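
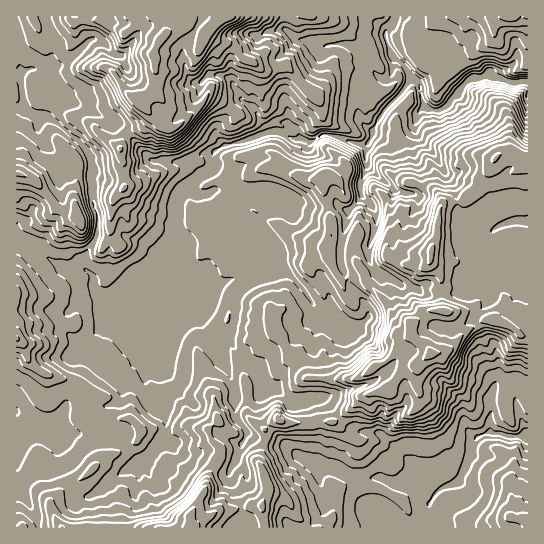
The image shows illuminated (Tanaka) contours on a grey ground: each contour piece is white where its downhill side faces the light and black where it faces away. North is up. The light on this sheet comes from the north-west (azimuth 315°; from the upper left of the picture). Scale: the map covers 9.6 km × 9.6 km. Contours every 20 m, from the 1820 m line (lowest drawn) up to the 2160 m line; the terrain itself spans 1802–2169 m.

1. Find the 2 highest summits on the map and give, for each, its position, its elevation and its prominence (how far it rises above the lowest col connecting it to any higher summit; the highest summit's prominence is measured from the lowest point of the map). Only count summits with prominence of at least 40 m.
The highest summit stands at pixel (154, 57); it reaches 2169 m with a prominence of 367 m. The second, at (430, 354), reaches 2148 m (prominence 198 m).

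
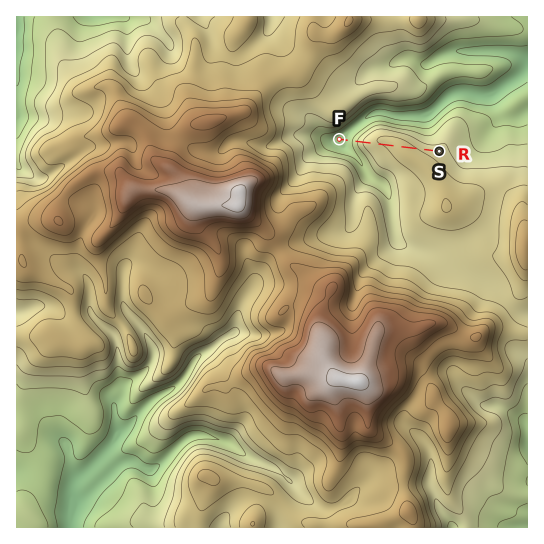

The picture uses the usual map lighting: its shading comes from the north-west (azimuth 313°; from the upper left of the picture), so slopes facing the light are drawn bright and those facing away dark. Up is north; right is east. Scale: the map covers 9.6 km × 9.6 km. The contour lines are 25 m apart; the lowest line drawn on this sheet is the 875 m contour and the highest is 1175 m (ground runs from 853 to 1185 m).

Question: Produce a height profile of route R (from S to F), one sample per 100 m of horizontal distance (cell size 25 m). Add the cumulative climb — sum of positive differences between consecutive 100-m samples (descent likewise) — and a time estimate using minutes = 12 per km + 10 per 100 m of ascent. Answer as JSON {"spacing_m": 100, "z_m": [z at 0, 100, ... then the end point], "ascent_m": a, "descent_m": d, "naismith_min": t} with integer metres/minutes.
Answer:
{"spacing_m": 100, "z_m": [959, 961, 963, 968, 974, 980, 986, 989, 987, 982, 977, 975, 973, 969, 958, 937, 911, 887, 878, 878], "ascent_m": 30, "descent_m": 111, "naismith_min": 26}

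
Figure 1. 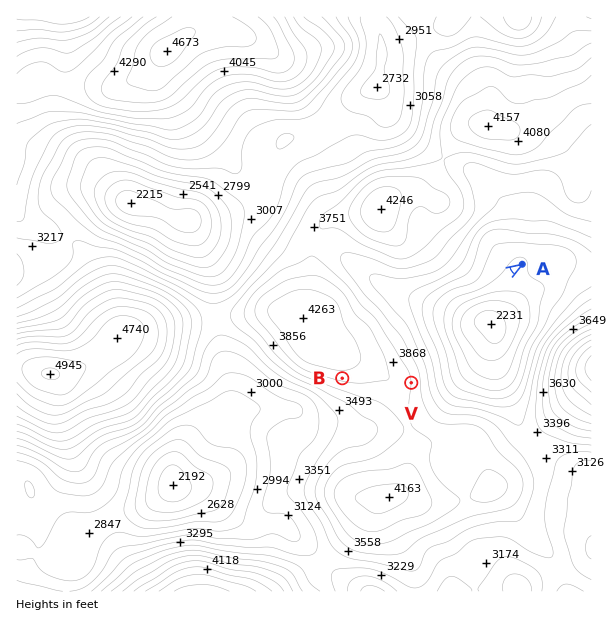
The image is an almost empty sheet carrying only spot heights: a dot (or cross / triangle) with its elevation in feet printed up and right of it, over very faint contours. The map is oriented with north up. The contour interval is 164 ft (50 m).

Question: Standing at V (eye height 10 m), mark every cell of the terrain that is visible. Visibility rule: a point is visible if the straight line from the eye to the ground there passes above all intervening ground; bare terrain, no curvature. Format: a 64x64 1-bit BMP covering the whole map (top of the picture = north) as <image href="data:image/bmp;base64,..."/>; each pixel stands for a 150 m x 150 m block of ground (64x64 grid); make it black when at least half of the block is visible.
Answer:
<image width="64" height="64" href="data:image/bmp;base64,Qk0+AgAAAAAAAD4AAAAoAAAAQAAAAEAAAAABAAEAAAAAAAACAAATCwAAEwsAAAIAAAAAAAAA////AAAAAAAAAAAAAAAAAAAAAAAAAAAAAAAAAAAAAAAAAAAAAAAAAAAAAAAAAAAAAAAAAAAAAAAAAAAAAAAAAAAAAAAAAAAAAAAAAAAAAAAAAAAAAAAAAAAAAAAAA+AAAAAAAAf/+AAAAAAAA/48AAAAAAAB/D4AAAAAAAB4HAAAAAAAAHgYMAAAAAAAPAB4AAAAAAAf8PwAAAAAAB///gAAAAAAH///AAAAAAAf//8AAAAAAB///wAAAAAAH///AAAAAAAY//8AAAAAAAh//wAAAAAAAD//AAAAAAAAP/8AAAAAAAAf/wAAAAAAAB//AAAAAAAAH/8AAAAAAAAf/wAAAAAAAP//AAAAAAAH//8AAAAAAA///wAAAAAAP///AAAAAAB///8AAAAAAP///wAAAAAB////AAAAAAP///8AAAAAB////wAAAAAP9///AAAAAA////8AAAAAAH/f/wAAAAAAHAf/AAAAAAAIB/4AAAAAAAAH/gAAAAAAAAf+AAAAAAAAD/4AAAAAAAAP/AAAAAAAAB/8AAAAAAAAPz4AAAAAAAB4HwAAAAAAAAAfAAAAAAAAAAcAAAAAAAAAAwAAAAAAAAABAAAABAAAAAAAAAAeAAAAAAAAAD4AAAAAAAAB/gAAAAAAAAP4AAAAAAAAD/AAAAAAAAAHAAAAAAAAAAAAAAAAAA=="/>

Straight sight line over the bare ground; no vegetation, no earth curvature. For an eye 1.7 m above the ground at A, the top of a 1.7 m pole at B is out of sight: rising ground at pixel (405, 338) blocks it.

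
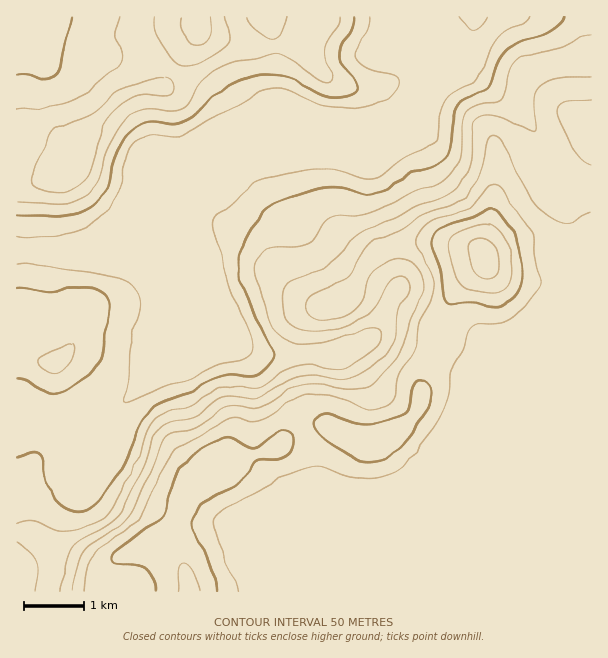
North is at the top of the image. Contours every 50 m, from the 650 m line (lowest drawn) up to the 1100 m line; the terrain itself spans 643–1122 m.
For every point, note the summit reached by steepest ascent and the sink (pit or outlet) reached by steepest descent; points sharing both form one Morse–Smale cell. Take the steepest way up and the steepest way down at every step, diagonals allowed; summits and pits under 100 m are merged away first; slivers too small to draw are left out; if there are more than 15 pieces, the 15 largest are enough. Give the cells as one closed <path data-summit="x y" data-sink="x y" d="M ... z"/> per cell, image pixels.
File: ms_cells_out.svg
<path data-summit="485 257" data-sink="476 17" d="M591 16l-157 0-7 11 0 11 6 19 9 17-10 9-10 18-20 15-9 5-16 3-50-2-37 16-48 22-21 22-20 10-8 8-8 14-81 34-26 5-62-1 1 340 575-1z"/><path data-summit="197 23" data-sink="476 17" d="M432 16l-234 0-2 17-28 50-6 5-25 2-21 10-32 38-12 26-12 10-12 4-32 2 0 71 62 2 26-5 81-34 8-14 8-8 20-10 21-22 48-22 37-16 50 2 16-3 9-5 20-15 10-18 10-9-9-17-6-19 0-11z"/><path data-summit="197 23" data-sink="17 17" d="M197 16l-180 0-1 163 22 1 22-6 12-10 12-26 32-38 21-10 25-2 6-5 28-50z"/>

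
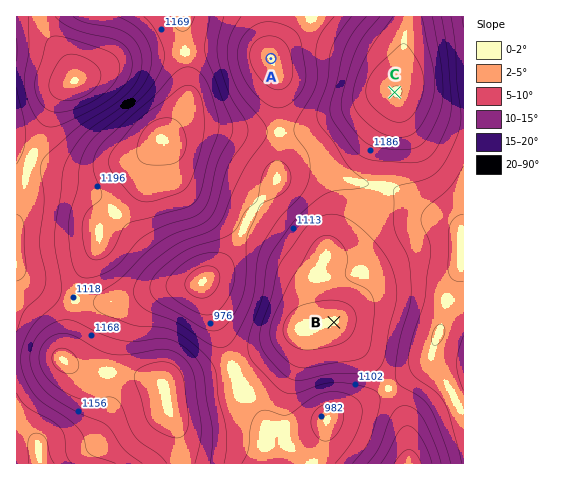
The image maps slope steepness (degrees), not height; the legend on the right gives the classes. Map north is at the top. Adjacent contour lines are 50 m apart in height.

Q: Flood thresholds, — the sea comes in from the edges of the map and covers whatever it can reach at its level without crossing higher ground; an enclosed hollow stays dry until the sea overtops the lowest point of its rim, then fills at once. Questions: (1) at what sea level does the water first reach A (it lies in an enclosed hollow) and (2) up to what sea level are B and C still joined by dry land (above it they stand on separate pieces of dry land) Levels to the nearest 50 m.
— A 1000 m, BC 1100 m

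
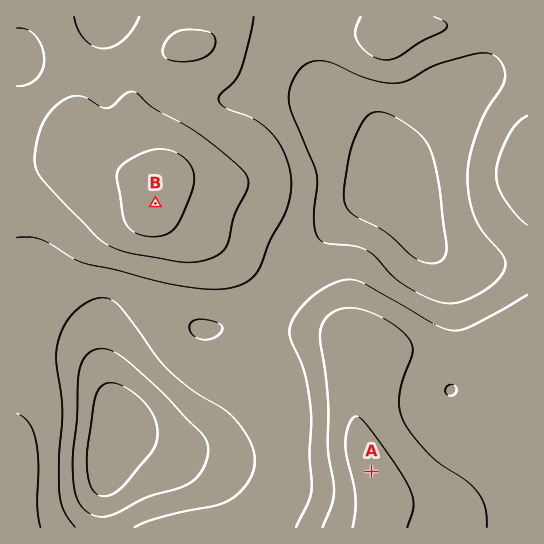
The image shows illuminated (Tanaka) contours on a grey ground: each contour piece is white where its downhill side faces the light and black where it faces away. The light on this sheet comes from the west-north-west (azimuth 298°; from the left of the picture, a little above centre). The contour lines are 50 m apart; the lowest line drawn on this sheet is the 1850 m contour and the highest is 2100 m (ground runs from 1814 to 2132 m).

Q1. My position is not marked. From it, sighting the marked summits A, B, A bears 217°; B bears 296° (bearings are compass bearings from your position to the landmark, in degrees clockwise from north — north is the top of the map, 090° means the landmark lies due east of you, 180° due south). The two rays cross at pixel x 461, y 352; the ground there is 2020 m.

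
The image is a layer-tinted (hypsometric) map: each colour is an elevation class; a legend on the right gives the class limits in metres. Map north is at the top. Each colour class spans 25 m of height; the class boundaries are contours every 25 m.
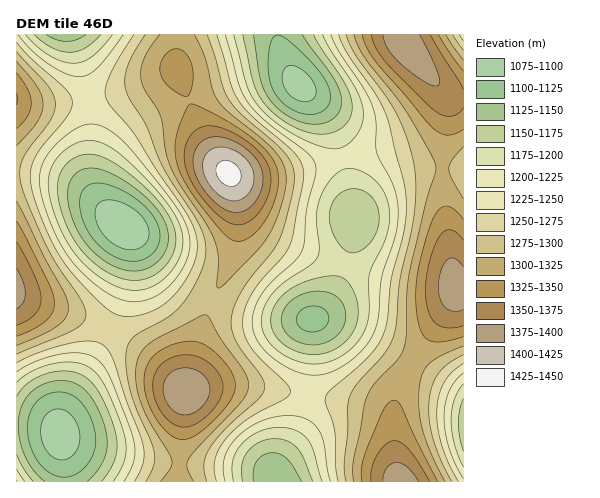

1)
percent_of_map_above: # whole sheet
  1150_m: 88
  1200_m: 72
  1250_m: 52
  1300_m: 30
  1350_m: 10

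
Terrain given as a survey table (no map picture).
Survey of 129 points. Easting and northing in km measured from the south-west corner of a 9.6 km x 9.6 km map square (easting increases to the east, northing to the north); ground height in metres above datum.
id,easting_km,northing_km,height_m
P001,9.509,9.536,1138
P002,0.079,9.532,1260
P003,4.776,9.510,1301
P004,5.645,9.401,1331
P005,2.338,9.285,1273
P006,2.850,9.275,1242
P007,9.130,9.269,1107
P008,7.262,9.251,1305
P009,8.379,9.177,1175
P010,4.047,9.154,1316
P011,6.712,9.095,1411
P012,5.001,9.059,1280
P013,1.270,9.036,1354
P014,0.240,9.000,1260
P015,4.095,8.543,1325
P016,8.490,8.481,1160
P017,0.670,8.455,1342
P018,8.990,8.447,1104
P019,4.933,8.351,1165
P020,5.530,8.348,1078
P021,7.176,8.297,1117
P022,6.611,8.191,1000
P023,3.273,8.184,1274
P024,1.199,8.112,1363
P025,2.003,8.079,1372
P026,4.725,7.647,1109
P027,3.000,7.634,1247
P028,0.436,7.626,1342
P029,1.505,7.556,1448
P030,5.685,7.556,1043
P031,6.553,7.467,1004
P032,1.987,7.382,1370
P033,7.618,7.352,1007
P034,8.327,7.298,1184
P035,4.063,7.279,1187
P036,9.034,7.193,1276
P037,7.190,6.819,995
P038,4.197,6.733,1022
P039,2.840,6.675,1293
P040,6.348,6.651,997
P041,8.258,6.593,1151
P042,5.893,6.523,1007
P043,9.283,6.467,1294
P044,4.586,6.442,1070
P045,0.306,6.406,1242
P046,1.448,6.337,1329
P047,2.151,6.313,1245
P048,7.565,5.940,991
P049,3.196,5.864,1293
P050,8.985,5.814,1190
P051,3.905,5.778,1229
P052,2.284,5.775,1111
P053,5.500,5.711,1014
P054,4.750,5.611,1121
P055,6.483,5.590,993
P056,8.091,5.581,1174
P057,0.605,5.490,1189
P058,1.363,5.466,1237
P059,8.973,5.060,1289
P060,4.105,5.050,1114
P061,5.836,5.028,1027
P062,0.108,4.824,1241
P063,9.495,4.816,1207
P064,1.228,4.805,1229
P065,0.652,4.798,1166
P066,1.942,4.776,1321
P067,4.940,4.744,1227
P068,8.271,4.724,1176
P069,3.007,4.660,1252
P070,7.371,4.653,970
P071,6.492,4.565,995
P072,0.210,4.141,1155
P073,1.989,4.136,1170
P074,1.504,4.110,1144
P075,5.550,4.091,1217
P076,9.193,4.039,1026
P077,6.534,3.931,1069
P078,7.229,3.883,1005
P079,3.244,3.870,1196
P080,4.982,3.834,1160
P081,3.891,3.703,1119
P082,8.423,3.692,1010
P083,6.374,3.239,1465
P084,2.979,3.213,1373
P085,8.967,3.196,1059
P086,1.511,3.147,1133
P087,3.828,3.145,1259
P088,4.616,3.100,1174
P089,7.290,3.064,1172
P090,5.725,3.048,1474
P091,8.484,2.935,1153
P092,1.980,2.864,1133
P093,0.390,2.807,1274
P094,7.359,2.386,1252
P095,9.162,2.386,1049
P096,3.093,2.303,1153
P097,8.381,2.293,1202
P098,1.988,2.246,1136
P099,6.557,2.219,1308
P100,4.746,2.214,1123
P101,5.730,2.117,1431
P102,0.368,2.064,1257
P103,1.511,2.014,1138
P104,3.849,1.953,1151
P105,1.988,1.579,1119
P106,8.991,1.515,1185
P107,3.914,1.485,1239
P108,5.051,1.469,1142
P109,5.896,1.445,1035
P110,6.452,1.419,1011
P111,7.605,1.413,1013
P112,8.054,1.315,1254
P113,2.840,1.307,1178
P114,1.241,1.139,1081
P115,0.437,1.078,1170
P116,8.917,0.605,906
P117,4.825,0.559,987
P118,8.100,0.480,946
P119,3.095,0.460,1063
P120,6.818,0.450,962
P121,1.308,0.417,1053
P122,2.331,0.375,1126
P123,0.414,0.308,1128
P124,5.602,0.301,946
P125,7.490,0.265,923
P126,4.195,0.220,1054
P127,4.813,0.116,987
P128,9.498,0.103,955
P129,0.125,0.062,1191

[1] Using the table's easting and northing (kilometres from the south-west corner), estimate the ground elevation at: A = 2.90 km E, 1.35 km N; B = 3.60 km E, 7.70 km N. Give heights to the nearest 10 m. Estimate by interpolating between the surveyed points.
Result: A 1190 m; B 1270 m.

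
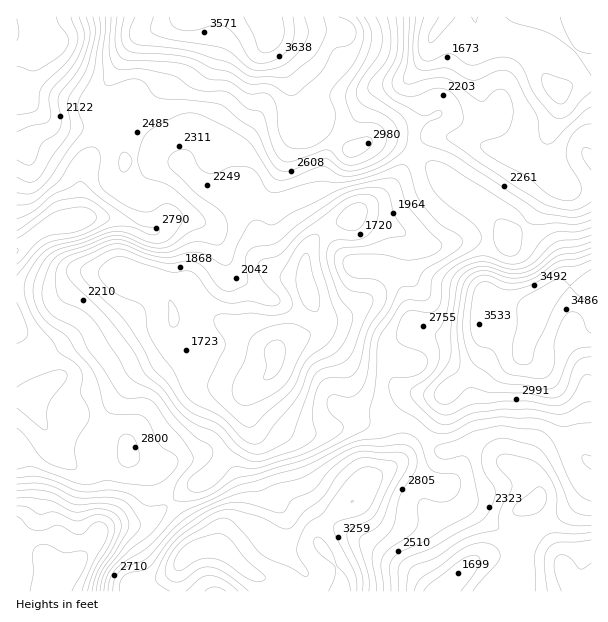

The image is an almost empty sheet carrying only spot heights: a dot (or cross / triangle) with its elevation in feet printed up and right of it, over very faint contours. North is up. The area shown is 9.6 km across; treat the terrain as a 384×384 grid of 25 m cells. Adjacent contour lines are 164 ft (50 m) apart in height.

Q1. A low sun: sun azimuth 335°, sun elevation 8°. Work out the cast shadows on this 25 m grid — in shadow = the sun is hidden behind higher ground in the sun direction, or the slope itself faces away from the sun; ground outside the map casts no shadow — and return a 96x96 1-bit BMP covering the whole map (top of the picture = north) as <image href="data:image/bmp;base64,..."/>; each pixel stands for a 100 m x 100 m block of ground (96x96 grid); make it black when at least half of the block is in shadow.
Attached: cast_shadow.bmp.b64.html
<image width="96" height="96" href="data:image/bmp;base64,Qk2+BAAAAAAAAD4AAAAoAAAAYAAAAGAAAAABAAEAAAAAAIAEAAATCwAAEwsAAAIAAAAAAAAA////AAAAAAAA4AB//wAA///wAAAA4AB//gAA///4ACAB8AA//AAAD//+AHMD+AAf8AAAH///AP8H/AAP4AAAP///gP8H/gAHwAAAP///gf8P/wADgAAAf///w/8f/4AAAAAA////g/8f/8AAAAAB////g/8//+AAAAAD////gf8///AAAAAD////gH9///gAAAAH//n/8B////wAAAAH//j//4f///4AAAAD//gf//f///4AAAAAf/gD///////gAAAAP/gB//7////8AAAAH/AD//////3/AAAAD/AH//////3/AAAAB/AH////4Hj/gAAAA/AP////gAA/gAAAAfAf//8eAAAPgAAAAGA///8AAAAAAAAAAAD///8AAAAAAAAAAAP///8AMAAAAAAAAAf///8AOAAAAAAAAAf///8AOAAAAAAAAAf///8AGAAAAAAAAAf///8AAAAAAAAAAAf///8AAAAAAAAAAA////8AAAAAAAAAAAf///8CAAAAAAAAAAP///8HgAAAAAAAAAD///8DwAAAAAAAAAAD//8BwAAADAAAAAAB//8AQAAAHAAAAAAAf/8AAAAAPAAAAAAAP/8AAAOA/GAAAAAAHD8AAAfB+PgAAAAAAB/gAA/j//4AAAAAAB/gAD////4AAAAAAA/AAH////8AAAAAAOOAAf////8AAAAAAfAAB/////8AAAAAAPAH//////4AAAAAAPgP//////4AAAAAAPgP//////4AAAAAAHgf//////wAAAAAAHw//////8HAcAAAADh//////wPg8AAAAAB//////Afg+AAAAAD/////wA/g+AAAAAD/////wD/w8AAAAAD/////wf/wYAAAAAD/////5//4AAAAAAD////////4AAAAAAD/////////w+AAAAB///////////AAAAAf//////////AAAAAP////DD////AAAAAD//A+AB////AAAAAAH8AcAA////AAAAAAAAAAAAf//+AAAAAAAAAAAAf//+AAAAAAAAAAAA///+AAAAAAAAAAAB///+AAAAAAAAAAAZ///+AAAAAAAAAAB9///+AAAAAAAAAAD9///8AAAAAAAAAAH9///8AAAAAAAAAAf9///8AAAAAAAAAD/8///8AAAAAAAAAP/4f9/8AAAAAAAAAf/4P4f8AAAAAAAAA//4P4H8AAAAAAAAB//4B4AcDAAAAAAAB//8O4AAfgAAAAAAD////YAAfgAAAAAAD////gAAGAAAAAAAH////gAAAAAAAAAAP////wLgAAAAAAAAf////3/wAAAAAAAD///////4AAAAAAAH///////8AAAAAAAP///////+AAAAAAAP///////+AAAAAAAH////////AAAAAAAH/////9//AAAAAAAH//+f/9//gAAAAAAD//8H/9//gAAAAAAD//4D/9//gAAAAAAA//gB9///gAAAAAAAH/gA454/wAAAAAAAA/gAAAAfwAAAAAAAAPgAAAAPwAAAAAAAADAAAAAPwAAAA="/>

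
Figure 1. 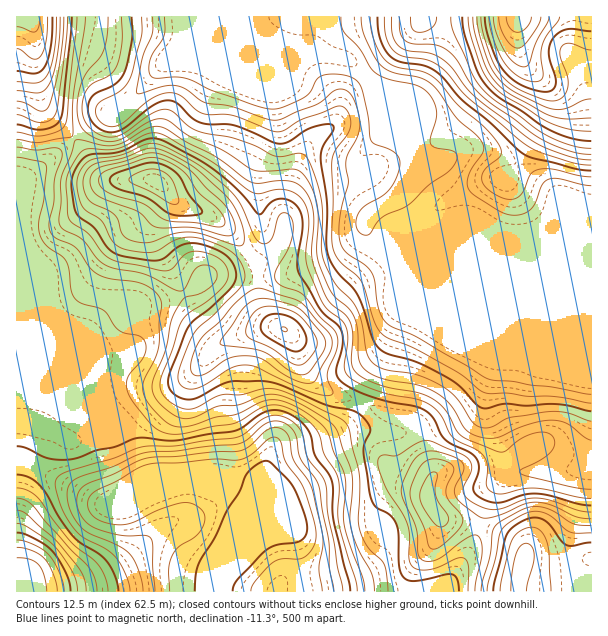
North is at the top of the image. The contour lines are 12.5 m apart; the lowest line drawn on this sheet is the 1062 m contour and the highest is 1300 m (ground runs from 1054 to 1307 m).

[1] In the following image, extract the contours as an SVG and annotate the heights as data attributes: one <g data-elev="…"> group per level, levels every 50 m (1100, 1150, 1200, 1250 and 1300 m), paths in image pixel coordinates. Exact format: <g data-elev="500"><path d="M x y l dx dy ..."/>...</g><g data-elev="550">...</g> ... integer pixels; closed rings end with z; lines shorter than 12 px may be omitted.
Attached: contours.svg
<g data-elev="1100"><path d="M143 591l-4-21-9-16-14-9-29-13-11-11-6-11-3-10 1-11 2-6 10-6 31-10 33-14 32-2 64-8 8-4 16-15 12-3 9 2 8 8 4 7 3 20 18 27 11 55 0 27 5 24"/><path d="M591 394l-40-7-62-8-72-42-30-13-4-6-4-9-4-28-3-8-7-8-20-14-3-5-3-7 1-26 8-30-2-16 0-8 11-22 3-11-2-15-7-16-7-6-8 1-19 14-35 15-7 1-11-2-33-12-27-4-18-13-9-3-13 0-26 8-1-1 0-3 5-30 11-28 0-15"/><path d="M361 17l1 10 3 9 9 20 6 9 12 7 27 5 11 6 9 9 19 27 17 15 6 7 3 6-1 5-12 18-4 10 2 9 5 6 27 17 8 3 7 0 9-2 6-4 5-7 6-17 6-5 10-1 33 7"/></g><g data-elev="1150"><path d="M97 591l-2-13-7-12-19-18-37-43-8-5-7-2"/><path d="M591 440l-7-3-17-13-13-4-12 1-14 3-31 14-9 0-11-2-12-7-14-24-16-13-18-7-36-7-10-4-6-5-6-10-1-29-4-13-6-9-16-15-13-29-2-13 1-32-1-16-8-20-6-9-4-3-6-2-29 2-11-1-31-20-34-15-18-13-6-3-6 0-8 2-25 16-11 4-13-1-15-8-5-6-3-9 0-22 8-21 13-16 5-8 3-14 1-19"/><path d="M17 147l19 3 20-2 3 1 3 3 0 6-7 21-1 24-5 19 1 8 3 6 22 11 15 20 8 7 12 5 32 5 11 6 7 7 2 8-3 16 0 26-4 12-11 21-1 9 5 13 16 18 10 6 14 0 27-9 21-3 25-12 14-2 10 2 15 7 15 10 10 9 4 7 5 18 10 21 2 12-3 27 1 12 7 24 12 29 2 13"/><path d="M392 17l1 19 3 7 5 5 9 3 21 2 12 6 9 9 13 18 9 10 61 47 34 13 22 4"/></g><g data-elev="1200"><path d="M64 591l-4-18-12-19-15-10-16-4"/><path d="M591 512l-12-1-27-10-15-3-13 2-26 9-9 0-9-3-12-7-5-7 1-6 8-16-1-6-2-5-8-5-30-13-6-1-6 2-23 14-12-1-4 1-2 3 0 6 6 18 19 32 5 12 2 10-1 20 2 8 6 4 11 1 10-3 18-8 8-1 3 3 1 5 0 25"/><path d="M321 395l8 1 4-3-5-12-1-7 10-24 1-12-4-8-14-13-17-22-6-4-16-6-6-6 1-9 12-21 4-13 1-14-4-7-4-2-4 1-3 4-4 16-3 6-5 4-6-1-6-8-14-32-11-14-32-25-27-15-12-5-12 0-23 10-28 5-10 5-5 7-3 9 0 11 4 12 5 7 16 11 9 18 7 7 13 5 21 1 7-2 20-11 9-2 9 1 15 4 16 8 9 7 5 9 3 12-4 9-28 28-15 13-7 10-13 34 0 8 3 6 7 3 9-1 10-5 24-15 8-2 9-1 10 3 42 20z"/><path d="M17 115l24 8 9-3 5-6 9-54 4-43"/><path d="M468 17l3 18 10 31 6 12 10 12 10 7 44 26 19 6 21 2"/></g><g data-elev="1250"><path d="M591 542l-18 4-6-1-6-4-11-16-7-5-9-2-11 3-11 7-6 8-13 55"/><path d="M294 351l7-1 5-7 0-8-6-10-7-7-9-3-11-1-7 3-4 4-1 5 2 7 8 6z"/><path d="M173 215l21 0 6-1 2-2-14-18-8-17-10-9-11-5-10 0-30 9-8 5 0 6 5 5 30 9 19 14z"/><path d="M17 71l18 3 4-2 5-4 4-9 3-12 1-30"/><path d="M485 17l1 12 4 13 6 17 7 10 7 9 9 6 23 8 9-1 3-2 2-5-1-7-6-24 1-9 4-7 6-5 7-3 24 2"/></g><g data-elev="1300"><path d="M506 17l1 6 3 5 8 4 4-1 5-4 3-4 1-6"/></g>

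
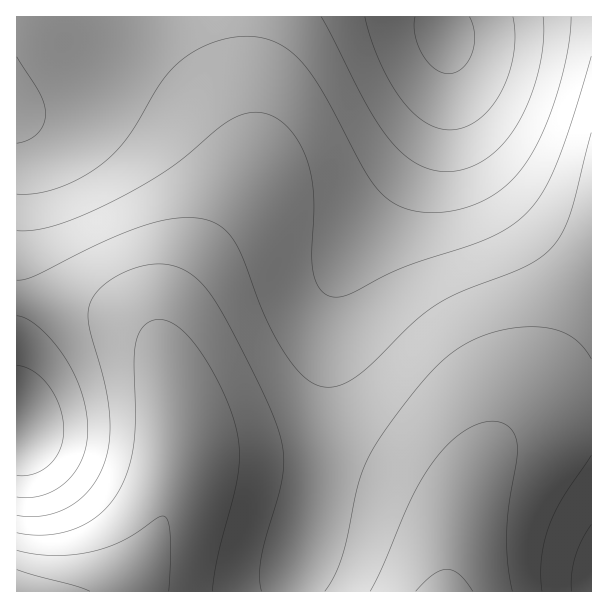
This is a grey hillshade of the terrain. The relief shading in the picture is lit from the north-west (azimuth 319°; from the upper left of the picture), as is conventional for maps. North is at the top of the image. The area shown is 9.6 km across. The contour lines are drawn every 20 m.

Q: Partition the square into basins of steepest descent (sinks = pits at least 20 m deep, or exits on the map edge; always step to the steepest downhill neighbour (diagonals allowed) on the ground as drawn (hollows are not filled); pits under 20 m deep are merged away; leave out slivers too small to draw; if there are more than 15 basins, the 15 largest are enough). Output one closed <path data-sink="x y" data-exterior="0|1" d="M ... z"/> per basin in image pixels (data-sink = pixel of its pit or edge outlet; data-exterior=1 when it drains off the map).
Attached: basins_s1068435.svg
<path data-sink="446 35" data-exterior="0" d="M591 16l-575 1 0 280 68 9 32 8 24 12 12 12 12 21 14 51 3 42-7 39-14 37-12 24-16 24-15 16 329-1 5-43 9-39 16-38 14-19 20-19 20-11 28-7 34-2z"/><path data-sink="17 428" data-exterior="1" d="M26 298l-10 1 0 292 100 1 16-16 16-24 12-24 14-37 6-26 1-31-11-57-13-33-10-12-15-10-16-8-32-8z"/><path data-sink="591 588" data-exterior="1" d="M591 414l-33 1-28 7-20 11-20 19-14 19-16 38-9 39-4 44 145-1z"/>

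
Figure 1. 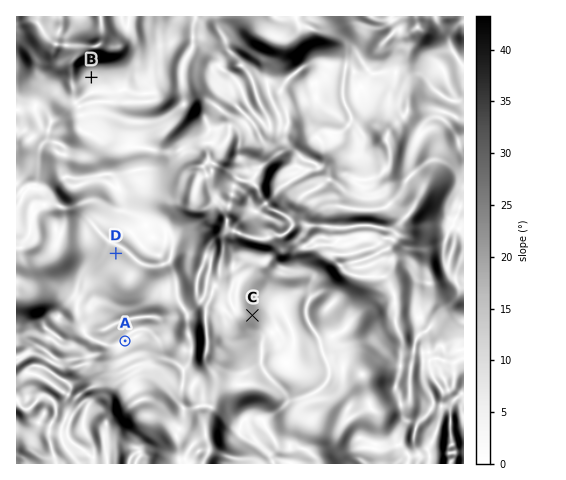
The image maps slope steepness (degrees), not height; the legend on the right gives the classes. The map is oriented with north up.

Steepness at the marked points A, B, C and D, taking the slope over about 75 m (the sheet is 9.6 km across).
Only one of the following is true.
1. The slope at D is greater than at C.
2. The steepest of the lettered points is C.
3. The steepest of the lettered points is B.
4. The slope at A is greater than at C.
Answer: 2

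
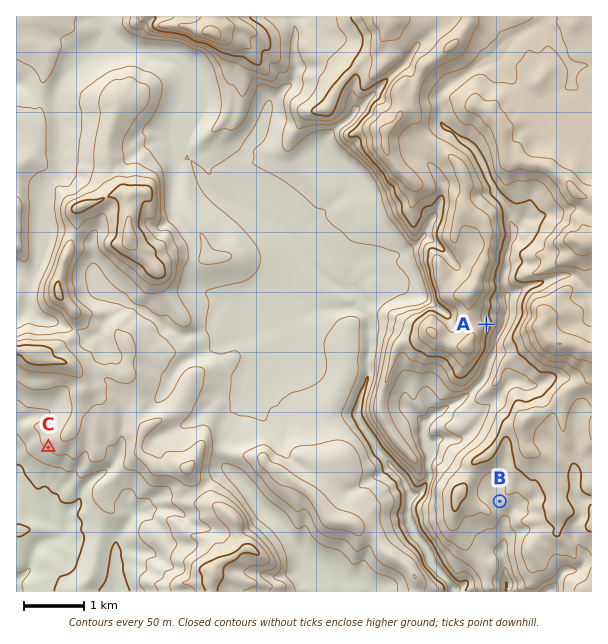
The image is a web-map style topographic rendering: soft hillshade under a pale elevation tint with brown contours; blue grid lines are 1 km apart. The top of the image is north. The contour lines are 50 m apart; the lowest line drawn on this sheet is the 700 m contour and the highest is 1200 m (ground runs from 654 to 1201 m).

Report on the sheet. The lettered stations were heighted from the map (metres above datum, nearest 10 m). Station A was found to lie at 1030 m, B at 930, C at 850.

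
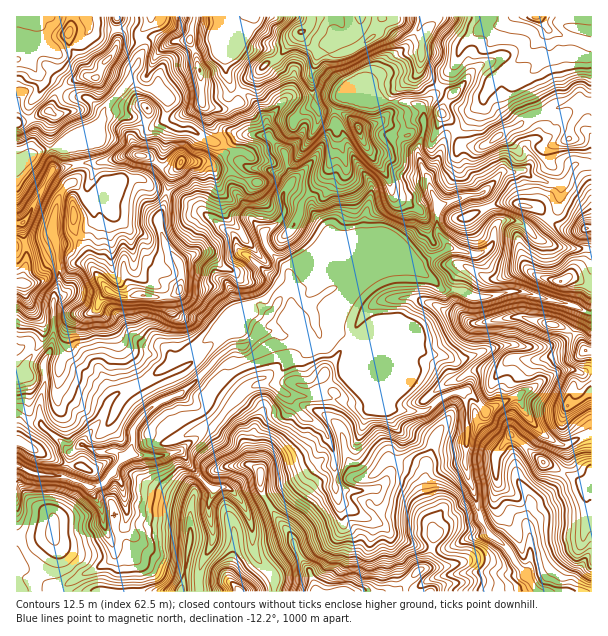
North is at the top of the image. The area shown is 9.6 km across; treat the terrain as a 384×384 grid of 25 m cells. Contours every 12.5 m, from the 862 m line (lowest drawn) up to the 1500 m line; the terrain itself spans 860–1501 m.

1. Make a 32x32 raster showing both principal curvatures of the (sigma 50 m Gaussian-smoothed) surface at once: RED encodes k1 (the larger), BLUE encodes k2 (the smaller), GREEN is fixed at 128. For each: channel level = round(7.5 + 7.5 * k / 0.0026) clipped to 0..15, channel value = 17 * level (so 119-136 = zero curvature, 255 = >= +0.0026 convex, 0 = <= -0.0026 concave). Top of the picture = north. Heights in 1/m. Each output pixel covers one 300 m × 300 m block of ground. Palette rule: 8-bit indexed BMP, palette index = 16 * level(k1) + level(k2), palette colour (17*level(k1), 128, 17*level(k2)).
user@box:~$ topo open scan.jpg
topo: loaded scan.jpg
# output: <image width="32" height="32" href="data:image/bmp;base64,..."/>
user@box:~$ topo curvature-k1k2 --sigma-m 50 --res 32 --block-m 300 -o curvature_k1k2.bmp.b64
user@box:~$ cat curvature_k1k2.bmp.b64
<image width="32" height="32" href="data:image/bmp;base64,Qk02CAAAAAAAADYEAAAoAAAAIAAAACAAAAABAAgAAAAAAAAEAAATCwAAEwsAAAABAAAAAAAAAIAAABGAAAAigAAAM4AAAESAAABVgAAAZoAAAHeAAACIgAAAmYAAAKqAAAC7gAAAzIAAAN2AAADugAAA/4AAAACAEQARgBEAIoARADOAEQBEgBEAVYARAGaAEQB3gBEAiIARAJmAEQCqgBEAu4ARAMyAEQDdgBEA7oARAP+AEQAAgCIAEYAiACKAIgAzgCIARIAiAFWAIgBmgCIAd4AiAIiAIgCZgCIAqoAiALuAIgDMgCIA3YAiAO6AIgD/gCIAAIAzABGAMwAigDMAM4AzAESAMwBVgDMAZoAzAHeAMwCIgDMAmYAzAKqAMwC7gDMAzIAzAN2AMwDugDMA/4AzAACARAARgEQAIoBEADOARABEgEQAVYBEAGaARAB3gEQAiIBEAJmARACqgEQAu4BEAMyARADdgEQA7oBEAP+ARAAAgFUAEYBVACKAVQAzgFUARIBVAFWAVQBmgFUAd4BVAIiAVQCZgFUAqoBVALuAVQDMgFUA3YBVAO6AVQD/gFUAAIBmABGAZgAigGYAM4BmAESAZgBVgGYAZoBmAHeAZgCIgGYAmYBmAKqAZgC7gGYAzIBmAN2AZgDugGYA/4BmAACAdwARgHcAIoB3ADOAdwBEgHcAVYB3AGaAdwB3gHcAiIB3AJmAdwCqgHcAu4B3AMyAdwDdgHcA7oB3AP+AdwAAgIgAEYCIACKAiAAzgIgARICIAFWAiABmgIgAd4CIAIiAiACZgIgAqoCIALuAiADMgIgA3YCIAO6AiAD/gIgAAICZABGAmQAigJkAM4CZAESAmQBVgJkAZoCZAHeAmQCIgJkAmYCZAKqAmQC7gJkAzICZAN2AmQDugJkA/4CZAACAqgARgKoAIoCqADOAqgBEgKoAVYCqAGaAqgB3gKoAiICqAJmAqgCqgKoAu4CqAMyAqgDdgKoA7oCqAP+AqgAAgLsAEYC7ACKAuwAzgLsARIC7AFWAuwBmgLsAd4C7AIiAuwCZgLsAqoC7ALuAuwDMgLsA3YC7AO6AuwD/gLsAAIDMABGAzAAigMwAM4DMAESAzABVgMwAZoDMAHeAzACIgMwAmYDMAKqAzAC7gMwAzIDMAN2AzADugMwA/4DMAACA3QARgN0AIoDdADOA3QBEgN0AVYDdAGaA3QB3gN0AiIDdAJmA3QCqgN0Au4DdAMyA3QDdgN0A7oDdAP+A3QAAgO4AEYDuACKA7gAzgO4ARIDuAFWA7gBmgO4Ad4DuAIiA7gCZgO4AqoDuALuA7gDMgO4A3YDuAO6A7gD/gO4AAID/ABGA/wAigP8AM4D/AESA/wBVgP8AZoD/AHeA/wCIgP8AmYD/AKqA/wC7gP8AzID/AN2A/wDugP8A/4D/AIeHhpWop6elpdaC19i1cpXXtsjGtrakpKWWhpeEloWUh4eIh5SFdnZ154LHlYR0xeeVlXSWlum2tqaXpJSXlqaHiJiYl4WHdoXog5Wmg5b4dWSWhYWEk6SDpqSilYeYp4aImJeDpYaHheiTprZyx8iXhYWGdIaoqKijobeFhpeXlZiouLDnlIeF55DZoaXmh5eFhZaGl6ioqJDXhoZ2h5fnyMm0oNWUh4bosbCA94Z2hoOVlXWXl6e4gOemhIWHl8CAoNDloNm3ptPg1rT4hnaHk7i3lYaXlZSA+HSUt7aXw/nVtqKwgJCQkbe318imhoaUtoaopqiXg6Tpc9bplKjYlqODtsehybekhIW3lpeHl4O2hbiDlreEkbf3xYChg6WDqJeFuJG1l4eHhZa2dYWDx6iThKWk18Wycvhwptd0loOoh4aWt5GSpYaHhbiWhKaWlnZ2lcWQ06KhsZSm6cWokreHh4aGp7eRpoaXpZOnl6eFh4d2hcfEg8ink3PHpreByIaGmJiGhriSpoeHloaWt3Z3d4eGlpS1t6enlbKTlqOlhnaXl5aFhaeThJeHh4aGh4d3h4aFhYJxopKSlfiFtbKkhKR0c5PEkpeohIaHh4eXh3d3dna26LaGpuj1xLXEwvj4kYRzxsWVcoaWhpiHh4enhnWGxvfW9/j416KA54NwUuT29/bn+bW0o6OEhoeHh4a3x8eTsXCAgICAsNbI58CD94OVhobnc7L51pSGh4eHh4aGhISnx8bW+Pf4praGscenpaWXp9a2xZLjsoSHh4eHh4eFxMWShae3dZalxHSStoaVlJTXdaemxLHnt4R3h4eHdKazk6aByJRyo7P3cqPHhnaEyLZlhJO0gpH4hWSWhYKk5sDauHGgkcal6NPUkdaGh5am1mR1t6O1osa0ppaC18jXgKHF9ejYl4WWcveAlIZ2hmLUhIa2tPuyc6anuYDmp5OltpNxp5eUdZd05fbFxqSTs+fXx7als8Sxk6fGoPaWgZWoloWTg6eGhYShgoSTxPjno9elpLe4gdOwtZD3p6ahtLjHpqWVp5WVtaWUdHak1oODgZKTc4Kj1faiw/d0t7LGpobHx5aGp5XF2NjXk4WU15PU2MamhLPH18P0o8eXgtmWdnWXuKeHl6aUpYK0krakdHPnhba2dGP0UnV3lJOUpMd1hoWHl6enl4Wm1+mVk6WFlfeDtsiXk/hjcnaGp8eUpbd1h4aGhpaGl3WmxtZy1XO11YSFx9Zj1tbXcnOF2JWEp6eWh4eHdoeGpoVk95Sj9/eDd3Wmtsemhqb3xZLGhXSGhoeHh4aGh4eWlnXWlYVj5qWGh3SUtbeHh4a3yKTHtoWHhpaVl4c="/>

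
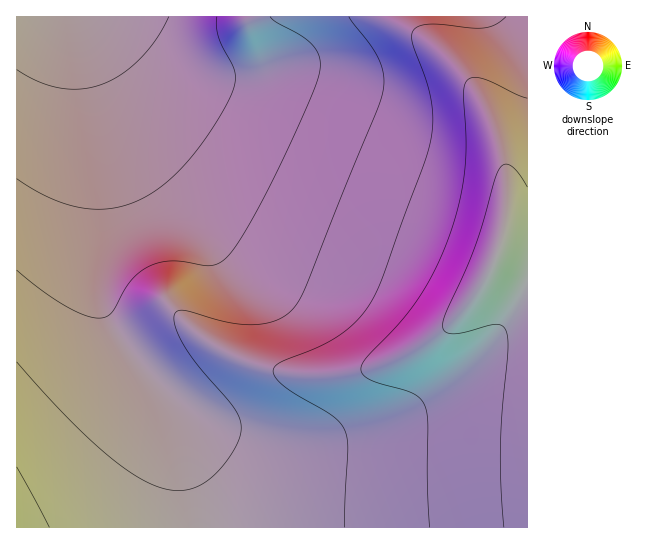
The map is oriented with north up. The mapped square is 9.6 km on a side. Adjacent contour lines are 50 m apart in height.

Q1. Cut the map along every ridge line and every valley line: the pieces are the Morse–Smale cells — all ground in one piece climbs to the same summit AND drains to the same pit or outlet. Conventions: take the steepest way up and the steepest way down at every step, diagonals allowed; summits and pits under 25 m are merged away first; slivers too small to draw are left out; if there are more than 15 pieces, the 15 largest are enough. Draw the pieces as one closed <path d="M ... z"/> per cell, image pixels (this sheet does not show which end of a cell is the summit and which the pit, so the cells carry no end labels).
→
<path d="M527 16l-452 1 14 85 8 68 2 52-3 55 3 18 13 32 44 58 11 20 17 72 6 51 338-1z"/><path d="M74 16l-58 1 0 510 173 1 0-13-5-38-17-72-11-20-44-58-13-32-3-18 3-55-2-52-8-68z"/>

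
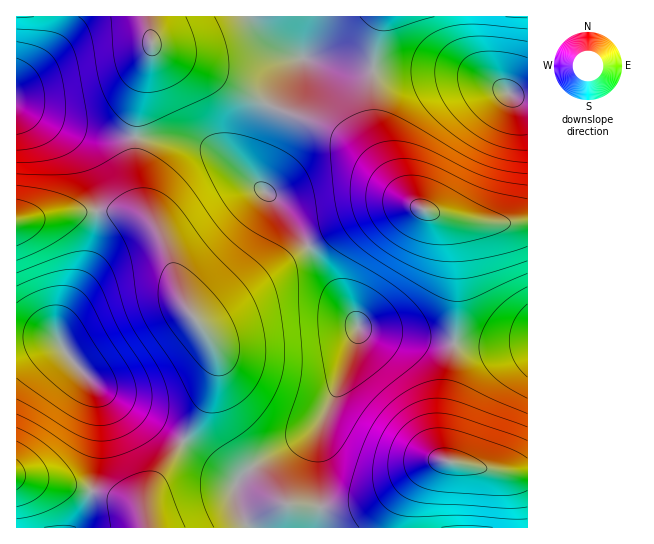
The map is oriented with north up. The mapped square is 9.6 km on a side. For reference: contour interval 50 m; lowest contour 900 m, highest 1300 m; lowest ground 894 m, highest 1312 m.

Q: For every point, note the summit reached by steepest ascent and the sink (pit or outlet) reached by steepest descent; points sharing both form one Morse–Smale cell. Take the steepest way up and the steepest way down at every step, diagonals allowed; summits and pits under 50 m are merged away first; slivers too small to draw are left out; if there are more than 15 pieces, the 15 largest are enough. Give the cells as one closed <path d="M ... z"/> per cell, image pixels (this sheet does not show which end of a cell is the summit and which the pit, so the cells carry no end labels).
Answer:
<path d="M159 137l-23 1-1 21 4 38 6 16 19 30 17 55 31 44 4 11 0 21-4 15-12 26-16 27 41 29 12 12 17-18 52-29 15-14 30-64 8-31-56-90-32-41-56-45-22-10z"/><path d="M382 16l-70 1-1 21-6 19-8 3-9 9-29 56-10 32 2 17 5 9 23 20 13 18 67 107 12 4 83 12 3-35 0-46-1-18-4-16-10-12-23-9-12-11-23-39-11-32 0-67z"/><path d="M527 16l-144 1-6 16-4 26 0 67 6 19 14 32 14 20 12 11 23 8 27 5 59 1z"/><path d="M361 328l-2 1-14 42-24 51-15 14-52 29-17 16-2 5 0 11 4 13 10 18 150 0 4-19 12-24 19-21 13-3-4-7 0-35 12-74-2-2-82-11z"/><path d="M111 211l-15 0 0 26-4 18-5 15-27 52-3 11 2 9 17 24 19 19 88 56 17-26 12-26 4-15 0-21-4-11-31-44-14-48-11-21-17-13z"/><path d="M253 16l-105 1 4 32-12 41-4 28 0 19 41 2 28 6 20 12 30 27-6-17 0-10 6-22 28-58 6-10 12-9-10-2-16-9-15-16z"/><path d="M147 16l-88 0-4 22-7 12-9 12-23 21 0 20 30 16 35 12 28 5 26 1 5-47 12-41z"/><path d="M47 337l-31 1 0 137 75 16 8-45-2-51-5-12-16-17-16-23z"/><path d="M527 343l-17 2-55 0-12 74 0 35 4 7 60 12 21 1z"/><path d="M441 215l-4 0 14 11 5 19 1 64-2 34 12 2 43 0 17-2 1-120-49 0z"/><path d="M95 211l-29 2-50 9 1 115 30 0 12 4-2-8 3-11 27-52 5-15 5-34 0-8z"/><path d="M451 461l-12 0-5 3-15 15-16 30-3 10 1 9 127-1-1-52-28-3z"/><path d="M17 105l-1 116 79-10 1-16-3-14-5-16-8-14-19-18z"/><path d="M93 383l6 19 0 44-7 44 27 9 14 6 8 9 5 13-1-24 3-9 35-52z"/><path d="M183 441l-19 26-16 27-3 9 2 24 100 1-12-31 1-16z"/>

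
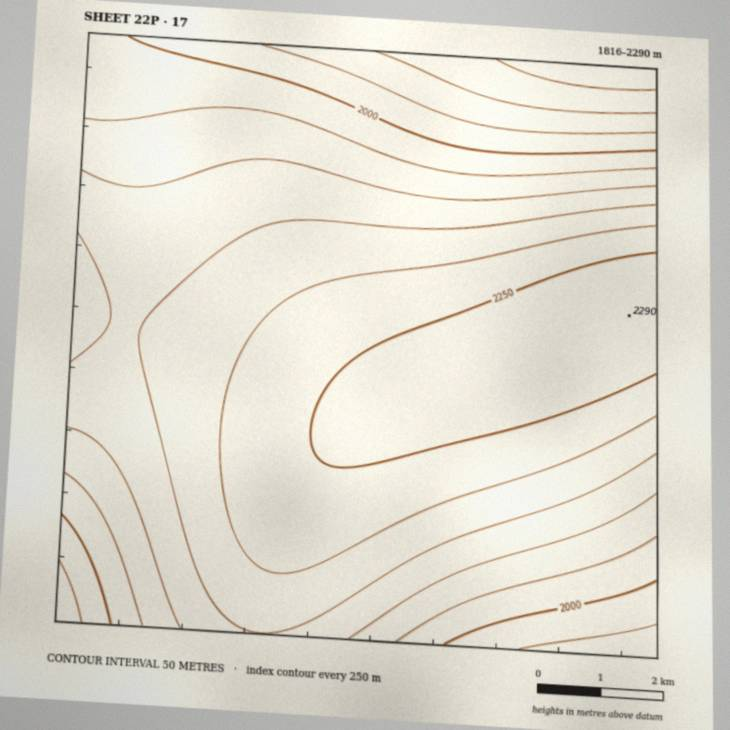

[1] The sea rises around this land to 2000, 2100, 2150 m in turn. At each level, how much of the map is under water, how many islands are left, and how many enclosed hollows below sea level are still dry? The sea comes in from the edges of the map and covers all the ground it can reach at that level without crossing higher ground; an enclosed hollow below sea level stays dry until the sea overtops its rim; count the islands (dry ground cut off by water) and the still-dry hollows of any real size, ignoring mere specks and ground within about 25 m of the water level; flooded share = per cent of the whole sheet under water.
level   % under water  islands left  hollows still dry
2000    13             0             0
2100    35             0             0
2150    53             0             0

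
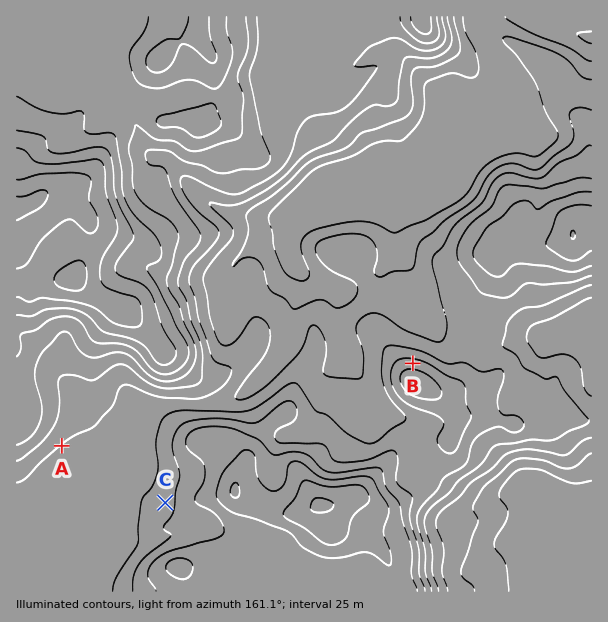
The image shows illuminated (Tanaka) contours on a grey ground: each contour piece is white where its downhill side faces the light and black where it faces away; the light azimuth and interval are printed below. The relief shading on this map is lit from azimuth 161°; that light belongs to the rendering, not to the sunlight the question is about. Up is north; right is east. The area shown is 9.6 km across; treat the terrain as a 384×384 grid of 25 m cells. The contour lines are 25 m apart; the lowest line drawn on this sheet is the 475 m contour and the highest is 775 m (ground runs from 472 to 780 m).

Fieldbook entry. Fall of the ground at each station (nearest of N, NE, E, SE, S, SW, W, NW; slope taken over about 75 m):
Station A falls SE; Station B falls N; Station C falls W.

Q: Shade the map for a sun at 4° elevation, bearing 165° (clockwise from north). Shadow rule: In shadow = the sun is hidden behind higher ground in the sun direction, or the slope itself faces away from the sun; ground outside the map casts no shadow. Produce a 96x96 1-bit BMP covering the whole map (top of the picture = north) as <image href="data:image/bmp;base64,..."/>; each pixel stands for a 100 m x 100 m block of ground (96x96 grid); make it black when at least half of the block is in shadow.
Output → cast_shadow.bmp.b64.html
<image width="96" height="96" href="data:image/bmp;base64,Qk2+BAAAAAAAAD4AAAAoAAAAYAAAAGAAAAABAAEAAAAAAIAEAAATCwAAEwsAAAIAAAAAAAAA////AAAAAAAAAAAAAAAAAAAAAAAAAAAAAAAAAAAAAAAAAAAAAAAAAAAAAAAAADgAAAAAAAAAAAAAAD8AAAAAAAAAAAAAAD/4AAAAAAAAAAAAAD/8AAAAAAAAAAAAAB/+AAAAAAAAAAAAAB//AAAAAAAAAAAAAB//AAAAAAAAAAAAAA/+AAAAAAAAAAAAAAfgAAAAAAAAAAAAAAPAAAAAAAAAAAAAAAPAAAAAAAAAAAAAAAGAAB4AAAAAAAAAAAAAAB8AAgAAAAAAAAAAAA5+BwAAAAAAAAAAAA7/wwAAAAAAAAAAIAT/4AAAAAAAAAAAMAD/8AAAAAAAAAAAeAH/+AAAAAAAAAAAeA//+AAAAAAAAAAAOB///AAAAAAAAAAAOD///AAAAAAAAAAAAz///gAAAAAAAAAAB7///gAAAAAAAAA+D5///wAAAAAAAAA//4///4AAAAAAAAA//4f//4AAAAAAAAB//+H//gAAAAAAAAB///D/wAAAAAEAAAA///z/AAAAAAAAAAAf//z8AAAAAAAAAAAA//x4AAAAAAAAAAAAH/wwAAAAAAAAAAAAA/wAAAPAAAAAAAAAAfwAAf/gBgAAAAAAAP4AA//jB8AAAAAAIH8AA//hh+AAAAAAMD8AA//BwfAAAAAAOA8AA/+AAOAAAAAAOAcAA/+AAAAAAAAAGAIAB/4AAAAAAAAAAAAAB/wAAAAAAAAAAAAAB/gAAAAAAAAAAAAAB/AAAAAAAAAAAAGBh+AAAAAAAAAAAAHDx8AAAAAAAAAAAAHBh4AAAAAAAAAAAAHBBgAAAAAAAPwAAAHAAAAAAAAAAPwAAAGAAAAAAAAAAPwAAAAAAAAAAAAAAHgAAAAAAAAAAAAAAAAAAAAAAAAAAAAAAAAAAAAAAAAAAAAAAAAAAAAAAAAAAAAAAAAAAAAAAAQAAAAAAAAAAAD/AB/gAAAAAAAAAAD/4B/wAAAAAAQAAAH/8D/4AAAAAAwA4AD/8H/+AAAAAAgD4AD/8H//gAAAAAADwAD/4D//gHgAAAAHAAB/wD//gP4AAAAAAAAfAB//Gf/AAAAAAAAAAA/////wAAAAAAAAAAf////+AAAAAAAAAAP/////wAAAAAAAAAP/////+AEAAAAAAAP///5//AAAAAAAAAH///5//AAAAAAAAAH///x//gAAAAAAAAD///7//gAAAAAAAAD///z//gAAAAAAAAB///z//wAAAAAAAAA///j//wAAAAAAAAAf//j//4AAAAAAAAAP//B/wAAAAAAAAAAH/+A/AAAAAAAAAAAD/4AAAAAAAAAAAAAADwAAAAAAAAAAAAAABgAAAAAAAAAAAAAAAAAAAAAAAAAAAAAAAAAAAAAAAAAAAAAAAAAAAAAAAAAAAAAAAAEAAAAAAAAAAAAAAAEAAAAAAAAAAAAAAAEAAAAAAAAAAAAAAH8AAAQAAAAAAAAAAf8AAA4AAAAAAAAAB/4AAAwAAAAAAAAAH/wAAAwAAAAAAAAA//AAAAAAAAAAAAAB/+AAAAAAAAAAAAAB/4A="/>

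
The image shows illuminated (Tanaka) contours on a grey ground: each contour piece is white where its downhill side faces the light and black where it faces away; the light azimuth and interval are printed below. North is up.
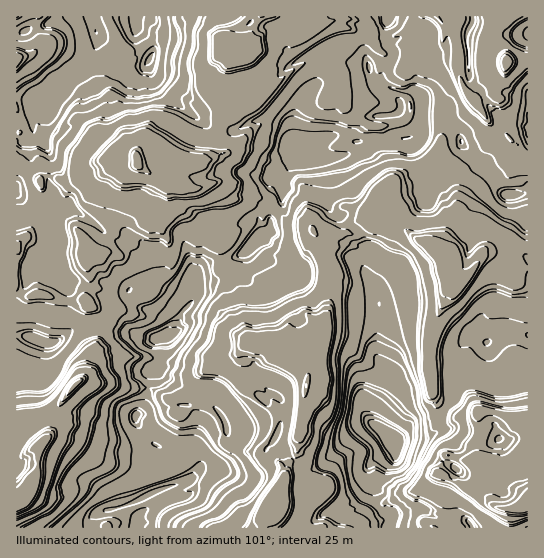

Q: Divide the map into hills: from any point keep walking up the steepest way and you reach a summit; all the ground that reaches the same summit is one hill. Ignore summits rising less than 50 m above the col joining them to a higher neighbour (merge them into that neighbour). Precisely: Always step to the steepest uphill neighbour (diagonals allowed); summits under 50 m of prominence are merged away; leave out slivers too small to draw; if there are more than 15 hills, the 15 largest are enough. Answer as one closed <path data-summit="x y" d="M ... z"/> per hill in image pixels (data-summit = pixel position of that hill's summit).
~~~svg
<path data-summit="397 442" d="M379 207l-13 10-12 6-8 10-24-1-7 2 4 7 2 13 4 5 4 50-4 15-8-5-3 0-3 4-2 11 4 17-8-6-7 0-16 6-8-8-23 0-6 2-4 5 0 31 3 6 18 18 15 6 0 7-5 15-13 20 7 8 13 2 6 12-9 26-13 22 0 4 264 1 1-279-9-4-17 8-16-1-7 6-8 16-10 10-12 3-4-5 2-16-4-5-17-18-8-3-21-16-14-11z"/><path data-summit="171 335" d="M138 164l-13 7-8 16-8 30 4 10-2 11-9 14-4 3-5-2-6 5 2 25-4 7 0 9 5 9 5 0 5 3 5 11 0 7-17 34 0 7-4 8 17 6 12 0 14 4 23 0 19 11 6 14 6 2 16-12-1-10 5-4 2-15 3-3-2 35 13 12 6 15 1 12 5 3 12-1 17 6 14-20 5-15 0-7-15-6-18-18-3-6 0-31 4-5 6-2 23 0 8 8 22-6-15-10-1-9-8-9-11-26-11-11-17-7-6-6-14-8-2-20-14-7-22-23-2-20-6-5-17-5z"/><path data-summit="135 17" d="M247 16l-231 1 0 273 2 2 7 4 20-1 20 6 20-1 0-10 4-7-2-25 6-5 5 2 4-3 11-19-4-16 8-30 8-16 9-4 4-7 16-4 19 5 24 2 10-3 8-7 5-22-1-8 5-8 1-16-6-8-7-14 13-12 3-11 8-9 1-16 10-10z"/><path data-summit="289 142" d="M331 21l-10 3-10-1-32 18-9 0-23 6-10-3-9 10-3 11-13 12 7 14 6 8-1 16-5 8 1 8-5 22-8 7-10 3-24-2-19-5-16 4 1 6 19 13 32 9 9 0 19-5 12 14 28 3 23 13 5 7 23 5 6 8 31 0 8-10 12-6 13-10 1-5 17-22 22-7 8-6 12-17 4-20 5-9 5-5 10-4 12-10-8-8-7-16 1-24-4-16-4-7-8-2-3 10-17 0-5 11-9 9-8-4-17 0-9-6-8-12-19-9-11 0z"/><path data-summit="135 527" d="M206 371l-3 3-2 15-5 4 1 10-18 12 1 11-4 15 0 14-5 9-13 1-25-8-30 3-30-19-18-5-9 3-7 7-4 39-11 17 8 7 8 18 222 1 23-50-2-11-4-4-16-3-8-8-14-5-12 1-5-3-1-12-6-15-13-12z"/><path data-summit="509 194" d="M475 103l-27 18-5 9-4 20-12 17-11 7 14 7 11 3 4 9 11 10-3 18-10 20-2 8-5 5 11 12-2 16 4 5 12-3 10-10 8-16 7-6 16 1 17-8 9 2 0-88-5-2-6-12-10-10-4-9-5-5-11-1z"/><path data-summit="270 231" d="M218 183l-19 5-20-3 4 6 0 18 22 23 14 7 2 20 2 2 12 6 6 6 17 7 11 11 11 26 8 9 1 9 21 13 3 4-4-25 4-8-9-6-3-6-4-17-5-9 0-10 16-22 9-6 0-5-4-8-7-6-20-4-5-7-23-13-25-1z"/><path data-summit="38 339" d="M17 291l-1 127 15-1 11-4 11 3 20-30 14-12 1-11 16-30 1-11-5-11-5-3-5 0-4-8-21 1-20-6-20 1z"/><path data-summit="137 415" d="M85 379l-11 6-14 18-9 16-1 17 23 5 30 19 30-3 25 8 9 0 8-4 5-44-5-4-6-14-19-11-23 0-14-4-19-1z"/><path data-summit="527 127" d="M527 61l-18 0-4 8-13 10 3 8-2 3 12 16 4 9 0 4-6 6 0 2 4 8 10 10 6 12 3 2 2-1z"/><path data-summit="389 17" d="M419 16l-102 0-5 6 9 2 10-3 8 7 11 0 27 15 25-10z"/><path data-summit="527 34" d="M527 16l-34 1 2 13-4 15 14 13 2 5 21-2z"/>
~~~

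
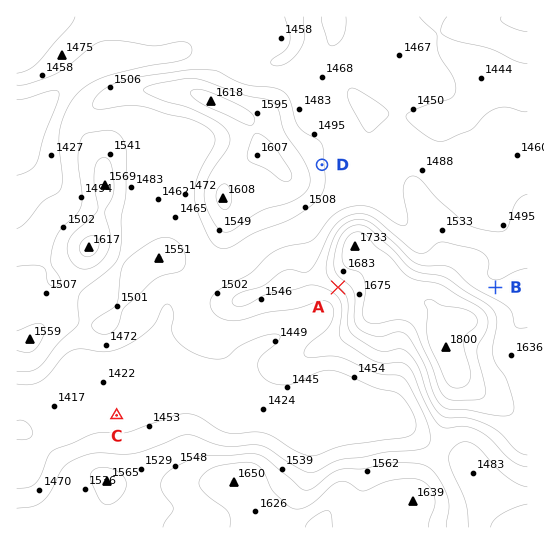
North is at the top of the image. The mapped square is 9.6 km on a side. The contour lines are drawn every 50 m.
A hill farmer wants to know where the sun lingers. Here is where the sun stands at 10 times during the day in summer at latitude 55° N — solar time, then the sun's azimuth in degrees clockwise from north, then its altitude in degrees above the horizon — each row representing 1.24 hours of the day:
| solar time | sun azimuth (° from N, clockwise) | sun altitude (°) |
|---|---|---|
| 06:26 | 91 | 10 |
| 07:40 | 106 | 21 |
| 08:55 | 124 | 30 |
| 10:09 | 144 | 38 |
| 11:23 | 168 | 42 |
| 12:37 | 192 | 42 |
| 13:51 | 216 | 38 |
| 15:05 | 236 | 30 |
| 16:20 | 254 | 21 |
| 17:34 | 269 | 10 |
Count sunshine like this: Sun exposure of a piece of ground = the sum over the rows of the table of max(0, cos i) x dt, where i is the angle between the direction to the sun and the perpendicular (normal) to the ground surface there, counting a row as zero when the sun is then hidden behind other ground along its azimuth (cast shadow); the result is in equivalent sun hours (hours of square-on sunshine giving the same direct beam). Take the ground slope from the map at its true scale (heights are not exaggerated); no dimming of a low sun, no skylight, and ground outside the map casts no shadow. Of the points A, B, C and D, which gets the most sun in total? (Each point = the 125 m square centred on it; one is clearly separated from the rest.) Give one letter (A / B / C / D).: A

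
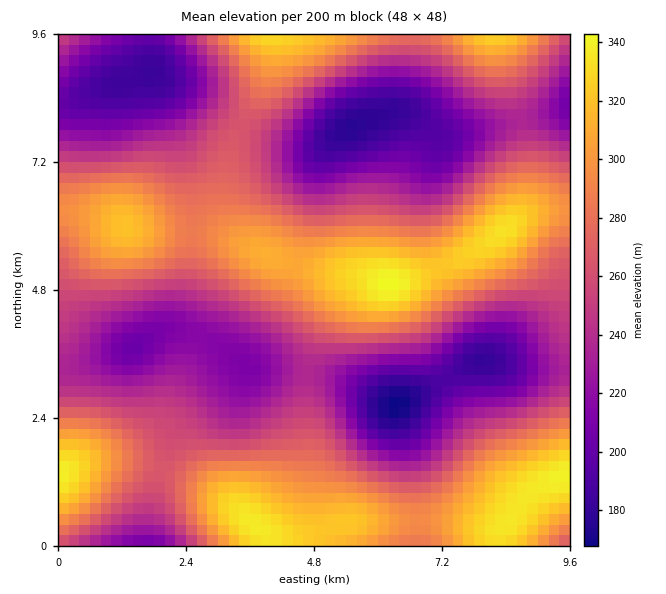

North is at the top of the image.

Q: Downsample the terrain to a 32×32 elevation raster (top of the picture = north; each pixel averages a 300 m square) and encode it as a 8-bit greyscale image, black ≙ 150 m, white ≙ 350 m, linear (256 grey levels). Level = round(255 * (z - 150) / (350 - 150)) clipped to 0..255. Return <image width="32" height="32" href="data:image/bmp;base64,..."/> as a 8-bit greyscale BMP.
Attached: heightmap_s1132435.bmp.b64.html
<image width="32" height="32" href="data:image/bmp;base64,Qk02CAAAAAAAADYEAAAoAAAAIAAAACAAAAABAAgAAAAAAAAEAAATCwAAEwsAAAABAAAAAAAAAAAAAAEBAQACAgIAAwMDAAQEBAAFBQUABgYGAAcHBwAICAgACQkJAAoKCgALCwsADAwMAA0NDQAODg4ADw8PABAQEAAREREAEhISABMTEwAUFBQAFRUVABYWFgAXFxcAGBgYABkZGQAaGhoAGxsbABwcHAAdHR0AHh4eAB8fHwAgICAAISEhACIiIgAjIyMAJCQkACUlJQAmJiYAJycnACgoKAApKSkAKioqACsrKwAsLCwALS0tAC4uLgAvLy8AMDAwADExMQAyMjIAMzMzADQ0NAA1NTUANjY2ADc3NwA4ODgAOTk5ADo6OgA7OzsAPDw8AD09PQA+Pj4APz8/AEBAQABBQUEAQkJCAENDQwBEREQARUVFAEZGRgBHR0cASEhIAElJSQBKSkoAS0tLAExMTABNTU0ATk5OAE9PTwBQUFAAUVFRAFJSUgBTU1MAVFRUAFVVVQBWVlYAV1dXAFhYWABZWVkAWlpaAFtbWwBcXFwAXV1dAF5eXgBfX18AYGBgAGFhYQBiYmIAY2NjAGRkZABlZWUAZmZmAGdnZwBoaGgAaWlpAGpqagBra2sAbGxsAG1tbQBubm4Ab29vAHBwcABxcXEAcnJyAHNzcwB0dHQAdXV1AHZ2dgB3d3cAeHh4AHl5eQB6enoAe3t7AHx8fAB9fX0Afn5+AH9/fwCAgIAAgYGBAIKCggCDg4MAhISEAIWFhQCGhoYAh4eHAIiIiACJiYkAioqKAIuLiwCMjIwAjY2NAI6OjgCPj48AkJCQAJGRkQCSkpIAk5OTAJSUlACVlZUAlpaWAJeXlwCYmJgAmZmZAJqamgCbm5sAnJycAJ2dnQCenp4An5+fAKCgoAChoaEAoqKiAKOjowCkpKQApaWlAKampgCnp6cAqKioAKmpqQCqqqoAq6urAKysrACtra0Arq6uAK+vrwCwsLAAsbGxALKysgCzs7MAtLS0ALW1tQC2trYAt7e3ALi4uAC5ubkAurq6ALu7uwC8vLwAvb29AL6+vgC/v78AwMDAAMHBwQDCwsIAw8PDAMTExADFxcUAxsbGAMfHxwDIyMgAycnJAMrKygDLy8sAzMzMAM3NzQDOzs4Az8/PANDQ0ADR0dEA0tLSANPT0wDU1NQA1dXVANbW1gDX19cA2NjYANnZ2QDa2toA29vbANzc3ADd3d0A3t7eAN/f3wDg4OAA4eHhAOLi4gDj4+MA5OTkAOXl5QDm5uYA5+fnAOjo6ADp6ekA6urqAOvr6wDs7OwA7e3tAO7u7gDv7+8A8PDwAPHx8QDy8vIA8/PzAPT09AD19fUA9vb2APf39wD4+PgA+fn5APr6+gD7+/sA/Pz8AP39/QD+/v4A////AJKBb2FWUlhujq7L4ezr5N7a19LJvbOvtMPW5Onk1b2ls6OPfHBsc4inxt7s7uff2tnb29THvLe8ydjk6+zj0sHSw6yVhn+FmLXR5Orl29PPz9LRyr2zsbbC0Nzm7Ovj2+fYwamXjY6dts7b3NXMxcG/vrqxpZybo7LE0+Do7e7s7+PPuKWXk5usu8PDwLu2sq+qn5GEfH2InbTH1d/n7vHp4tK+qpqRk5uipKSmpqWlopeEb2BaXm2Fn7TCy9Xf59TSx7aklY2LjIqHh42SlpiVhGlPPzxFWHCHmaawusXPtrWuoZWNiYeCenNyeYKJjIdyUzYmJjNIXnF+h5GcqLKXlZCKhIOCf3huZWNpc3yAeWRFKhoZJTlNW2NocHyKlH17eHRydHZ0bWRbV1plcHVuW0IsHhsiMDxFSUpQX3B6bmxmYF1haGljXFRQUVtob2lbSjsxLTAzMzIyNDxMYGtsZ1xQS1BaX11XUU5QWmhwb2dfV09MS0U3KycrNkpeanJqXE1ER09WVlNSU1hicHuAgYF+d3NtYEo4LzE9UWVxeHFkV05LTFBUVlpgaXSAjpmiqKqmnpSCalRHRUxcbnh+eXFpYlpWWF5la3WAjJimtMDJ0NHJuqaPempiY2x3foaEgn95cmxscnqDj5ymsLzK1d3n7ejZxbOhkoaBgYSGj5SYmJWPiIWIkJuotr7CytXf5u/18uXZz8S3q6GYkY2ZpbC0s62knJujsL3Iy8rM1d7k6ezo39vc29XLvayclKSzwsrLxbisqbG9x83MxsTJ0dbY19HMztfg4+HVwKqfsbzK1dfPwLKttL7DxMG5srK3u7y6tLC0wtPi6eXTva+6wczV1s29r6uvtLa0raOYlZqen5yWkZWlvNLh5dzKvbi9xs3MwbOppqipp6GXiHt4foWHg3t0doagus3W1Mm9qa2zuLevpZ6eoKGdlIRvX1xkbG9sZl1baIOesr7AuK6SkpWYm5qUkJKYmpeLd11JQkhQVFZUTUdQZoGWo6eimHl2dXd+g4OCh5CWk4dyVj0xMDU7QUVCPUBQZnuIjoqAYF1cXWRrb3J8ipKRh3RaQC0lJSowNjg4OkVXZ3R3cmdLSUhIS1FVXWx+jJGOgGlNNSYiIyYqMDc/SlhkbGthUz86NzY4Oj1FV26Dk5qUgGRINCsoJykwPEtbaXJ0bl5MQTYvLC0tLzdJYn6Yqamag2lTRDs2Nz9NX3ODiYZ8alNOPjMuLCorNUlkg6K3vLSmk35rXFRUW2Z4jp+kno97Y2BPQTgyLS8+V3WVs8jPzMW5qJWEenh8hZasvcC3po51dWRVSUA6PlJwkK/L3OHe2NDGuauhm5qhscfW2tG/pYo="/>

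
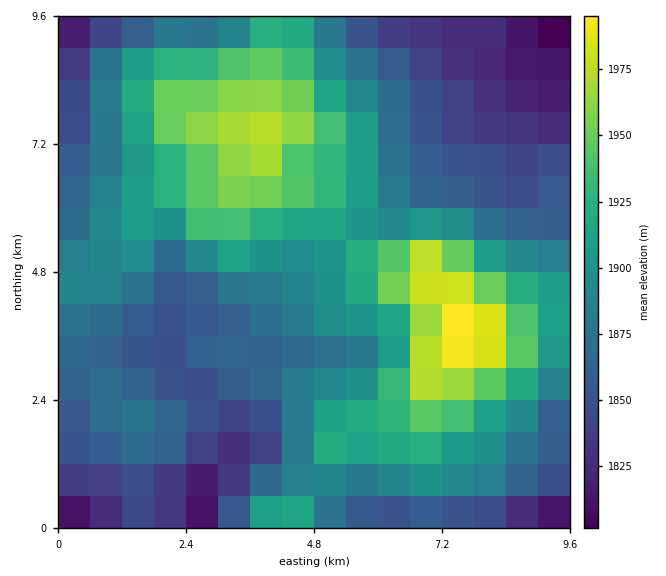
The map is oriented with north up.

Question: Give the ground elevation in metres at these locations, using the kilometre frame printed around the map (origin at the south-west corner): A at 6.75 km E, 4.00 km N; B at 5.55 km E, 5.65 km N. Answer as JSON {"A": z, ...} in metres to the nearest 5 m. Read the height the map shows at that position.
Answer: {"A": 1950, "B": 1905}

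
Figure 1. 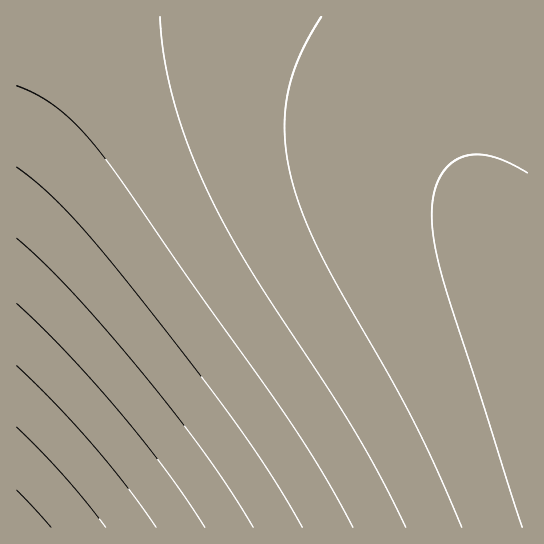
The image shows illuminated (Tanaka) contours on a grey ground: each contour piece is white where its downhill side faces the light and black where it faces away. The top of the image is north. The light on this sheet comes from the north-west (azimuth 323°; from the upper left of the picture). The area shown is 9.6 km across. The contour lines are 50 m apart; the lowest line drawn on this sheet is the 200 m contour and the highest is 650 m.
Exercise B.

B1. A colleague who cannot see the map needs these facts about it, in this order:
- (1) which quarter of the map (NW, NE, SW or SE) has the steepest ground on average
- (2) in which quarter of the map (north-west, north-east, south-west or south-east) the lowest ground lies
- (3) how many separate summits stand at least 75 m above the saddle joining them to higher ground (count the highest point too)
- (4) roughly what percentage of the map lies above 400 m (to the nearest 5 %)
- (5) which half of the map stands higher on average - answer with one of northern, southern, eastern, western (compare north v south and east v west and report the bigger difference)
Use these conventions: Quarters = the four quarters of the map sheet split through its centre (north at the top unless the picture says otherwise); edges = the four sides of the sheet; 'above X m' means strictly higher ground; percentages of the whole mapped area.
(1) The steepest ground, on average, is in the south-west quarter.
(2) Look to the south-west quarter for the lowest ground.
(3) There is 1 summit with 75 m or more of prominence.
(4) Roughly 85 % of the ground is higher than 400 m.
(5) The eastern half stands higher on average than the western half.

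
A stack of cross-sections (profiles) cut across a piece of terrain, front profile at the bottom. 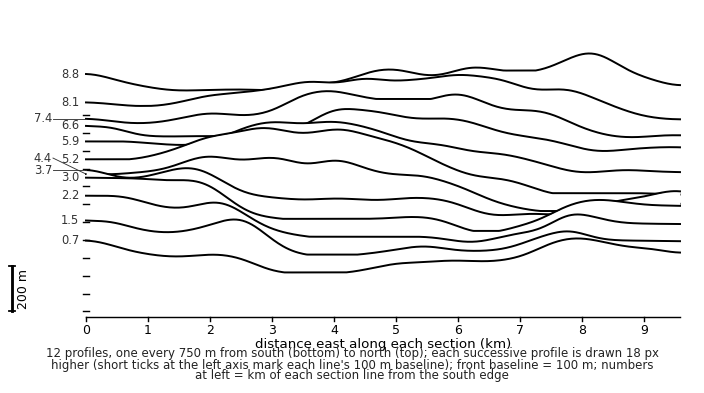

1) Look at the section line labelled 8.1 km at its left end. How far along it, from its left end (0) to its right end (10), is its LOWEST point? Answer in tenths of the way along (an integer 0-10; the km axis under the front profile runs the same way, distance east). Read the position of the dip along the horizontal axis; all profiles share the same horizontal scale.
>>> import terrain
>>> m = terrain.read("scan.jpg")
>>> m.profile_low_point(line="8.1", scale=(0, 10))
10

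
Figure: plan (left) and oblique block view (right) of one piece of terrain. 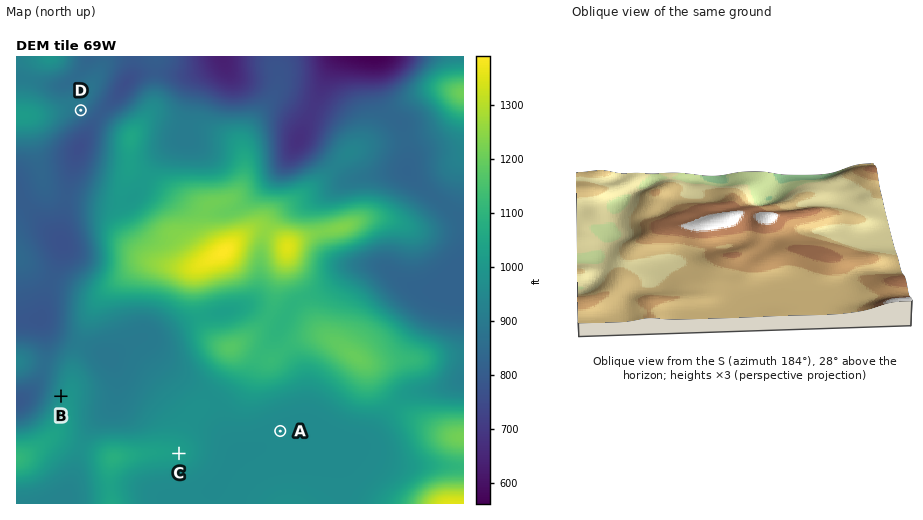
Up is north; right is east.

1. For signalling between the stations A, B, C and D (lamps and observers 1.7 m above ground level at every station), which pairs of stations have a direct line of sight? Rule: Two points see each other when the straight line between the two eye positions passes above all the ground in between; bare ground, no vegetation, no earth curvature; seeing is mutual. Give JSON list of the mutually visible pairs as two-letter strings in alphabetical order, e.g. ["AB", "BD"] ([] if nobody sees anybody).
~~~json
["AC", "BD"]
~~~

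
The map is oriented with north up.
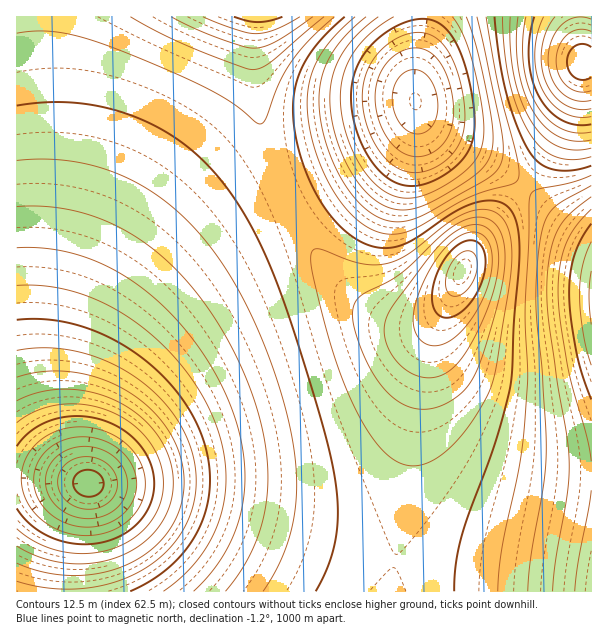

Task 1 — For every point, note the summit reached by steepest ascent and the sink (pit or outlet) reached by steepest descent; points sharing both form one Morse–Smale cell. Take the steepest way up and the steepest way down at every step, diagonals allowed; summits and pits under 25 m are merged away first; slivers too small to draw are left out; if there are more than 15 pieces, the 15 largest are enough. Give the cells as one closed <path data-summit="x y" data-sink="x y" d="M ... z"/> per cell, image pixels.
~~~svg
<path data-summit="462 272" data-sink="89 483" d="M284 193l-11 3-31 16-47 35-38 38-23 29-16 25-15 32-12 43-5 42 2 29-9 21-7 30-5 34 1 22 322-1 14-87 11-88 12-66 6-18 15-30-16 14-16 6-20-2-27-12-19-14-31-36-18-28z"/><path data-summit="258 17" data-sink="89 483" d="M254 16l-238 1 1 461 71 4 0-48 6-35 14-39 26-46 23-29 47-45 38-28 41-20-15-39-12-52-3-33z"/><path data-summit="462 272" data-sink="591 296" d="M525 187l-32 35-21 29-39 81-6 18-12 66-9 78-16 98 202-1 0-351-29-20z"/><path data-summit="462 272" data-sink="416 101" d="M416 103l-1 8-5 8-21 20-38 23-68 30 27 53 28 37 31 26 18 10 18 4 18-2 14-7 8-8 27-54 9-14 43-51-27-20-62-34-14-15z"/><path data-summit="258 17" data-sink="416 101" d="M423 16l-169 1-1 51 5 42 10 43 16 39 52-23 32-17 27-18 15-15 5-8 0-36 7-37z"/><path data-summit="582 63" data-sink="416 101" d="M579 16l-154 0-10 59 0 27 6 15 14 15 14 8 40 22 36 24 27-37 14-30 11-29 6-25z"/><path data-summit="582 63" data-sink="89 483" d="M39 478l-23 1 0 112 50 1 6-56 7-30 9-23z"/><path data-summit="582 63" data-sink="591 296" d="M591 62l-8 1-6 27-11 29-19 37-23 30 39 34 28 20z"/><path data-summit="582 63" data-sink="89 483" d="M591 16l-11 1 2 39 2 6 8 0z"/>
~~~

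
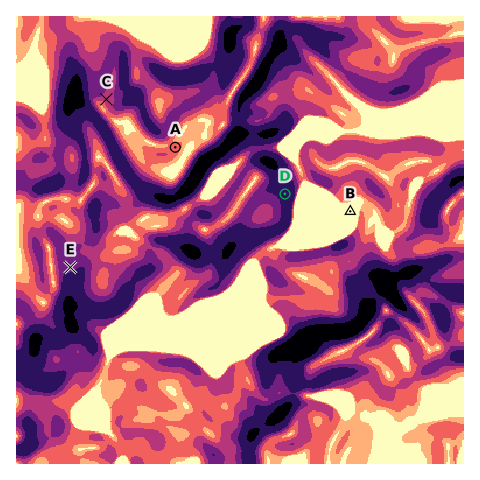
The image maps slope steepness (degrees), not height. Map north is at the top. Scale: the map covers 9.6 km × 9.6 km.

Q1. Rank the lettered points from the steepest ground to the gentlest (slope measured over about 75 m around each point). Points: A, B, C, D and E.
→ D E C A B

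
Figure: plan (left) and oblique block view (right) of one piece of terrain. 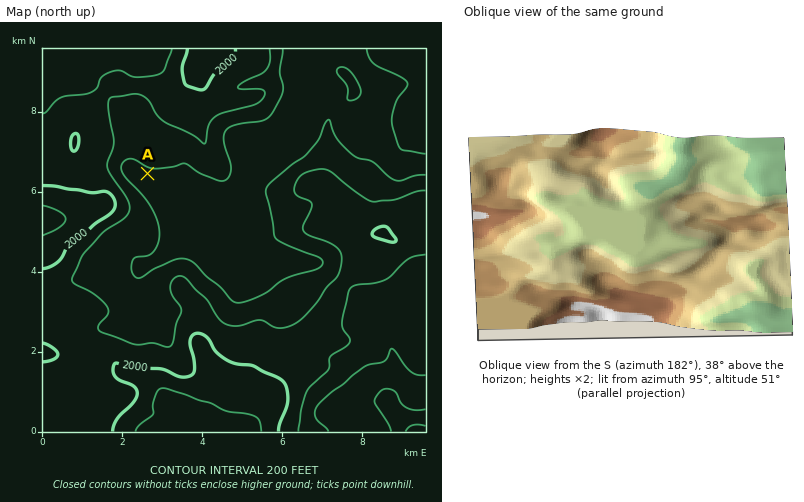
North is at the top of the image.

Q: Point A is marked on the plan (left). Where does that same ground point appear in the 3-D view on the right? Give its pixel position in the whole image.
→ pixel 558 202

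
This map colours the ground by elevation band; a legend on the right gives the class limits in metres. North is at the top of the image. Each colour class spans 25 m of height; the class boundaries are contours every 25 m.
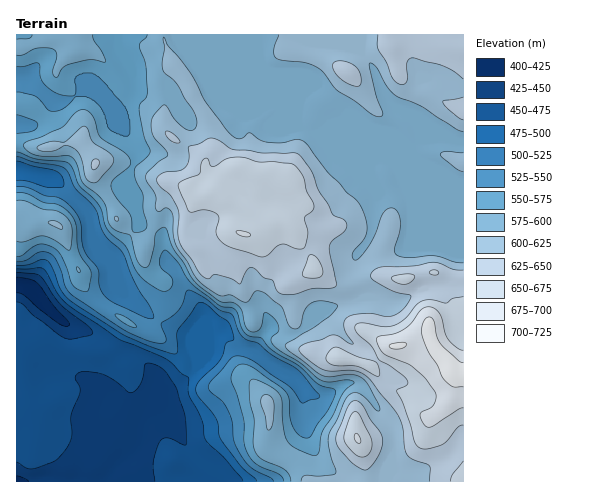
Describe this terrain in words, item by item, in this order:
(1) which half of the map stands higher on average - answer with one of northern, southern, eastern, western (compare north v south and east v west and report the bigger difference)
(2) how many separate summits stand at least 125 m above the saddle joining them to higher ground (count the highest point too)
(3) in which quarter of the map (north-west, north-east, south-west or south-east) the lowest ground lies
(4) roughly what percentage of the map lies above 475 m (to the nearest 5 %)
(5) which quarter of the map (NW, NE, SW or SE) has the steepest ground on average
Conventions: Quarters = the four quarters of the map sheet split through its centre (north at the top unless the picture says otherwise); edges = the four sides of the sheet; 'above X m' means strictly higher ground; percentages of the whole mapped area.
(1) On average the eastern half of the map is the higher ground.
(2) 1 summit rises at least 125 m above its surroundings.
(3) The lowest point lies in the south-west quarter of the map.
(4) Roughly 85 % of the ground is higher than 475 m.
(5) Slopes are steepest in the south-east quarter.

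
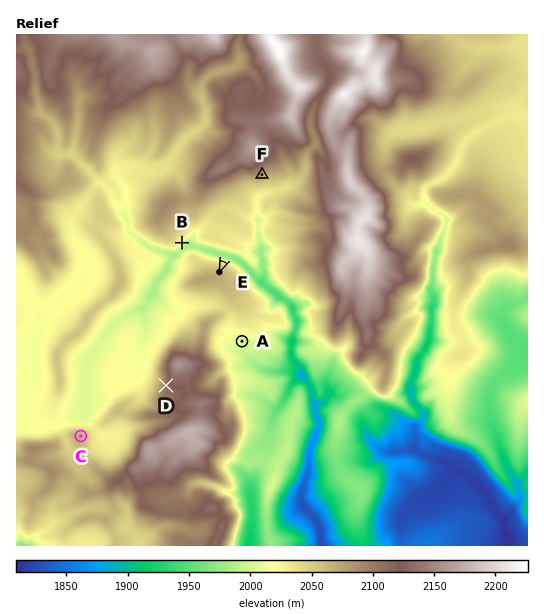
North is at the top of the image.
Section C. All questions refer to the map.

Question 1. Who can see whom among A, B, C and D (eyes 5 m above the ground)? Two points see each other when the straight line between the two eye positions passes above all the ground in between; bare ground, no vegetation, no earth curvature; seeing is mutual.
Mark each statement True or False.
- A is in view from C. False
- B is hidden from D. True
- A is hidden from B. True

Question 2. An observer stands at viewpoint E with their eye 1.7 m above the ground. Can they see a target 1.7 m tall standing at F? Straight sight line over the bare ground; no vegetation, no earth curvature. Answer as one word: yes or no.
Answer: yes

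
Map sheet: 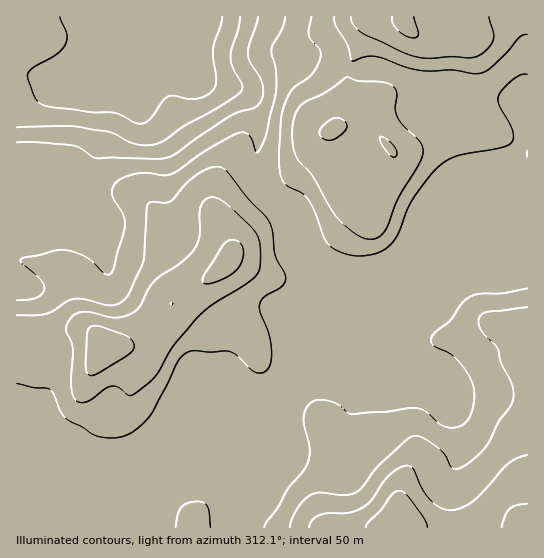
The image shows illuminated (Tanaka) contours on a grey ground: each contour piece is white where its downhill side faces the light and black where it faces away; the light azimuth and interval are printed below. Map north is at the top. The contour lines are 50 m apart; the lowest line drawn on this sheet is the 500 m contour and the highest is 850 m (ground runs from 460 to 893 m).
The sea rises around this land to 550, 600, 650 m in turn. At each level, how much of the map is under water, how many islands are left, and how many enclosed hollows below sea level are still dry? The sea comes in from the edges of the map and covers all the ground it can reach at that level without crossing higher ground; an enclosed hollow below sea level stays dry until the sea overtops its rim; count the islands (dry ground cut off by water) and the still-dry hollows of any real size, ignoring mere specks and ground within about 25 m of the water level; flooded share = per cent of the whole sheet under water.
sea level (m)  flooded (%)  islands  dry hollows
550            9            0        0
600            12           0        0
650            18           0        0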